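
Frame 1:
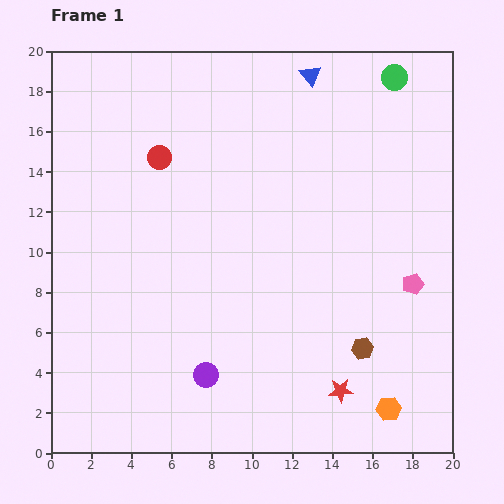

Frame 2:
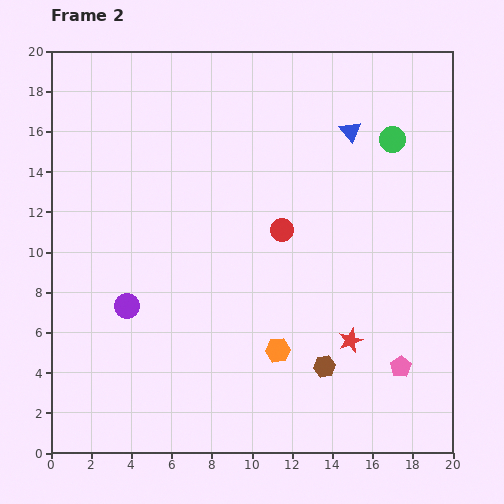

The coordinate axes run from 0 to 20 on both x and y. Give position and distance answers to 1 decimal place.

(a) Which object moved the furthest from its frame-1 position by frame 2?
the red circle

(moved 7.1; next 6.2)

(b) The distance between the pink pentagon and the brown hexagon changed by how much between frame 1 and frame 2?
-0.3

Distance in frame 1: 4.1. Distance in frame 2: 3.8.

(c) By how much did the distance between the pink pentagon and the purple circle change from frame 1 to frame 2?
+2.7

Distance in frame 1: 11.2. Distance in frame 2: 13.9.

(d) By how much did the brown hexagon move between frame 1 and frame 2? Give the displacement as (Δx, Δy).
(-1.9, -0.9)

The brown hexagon was at (15.5, 5.2) in frame 1 and (13.6, 4.3) in frame 2.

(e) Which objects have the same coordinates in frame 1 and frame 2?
none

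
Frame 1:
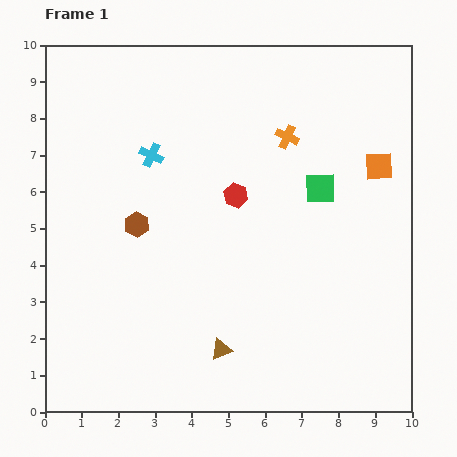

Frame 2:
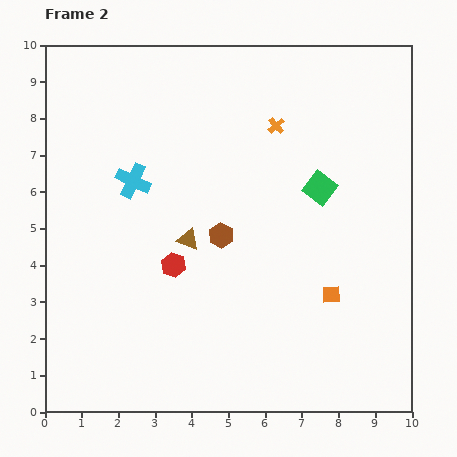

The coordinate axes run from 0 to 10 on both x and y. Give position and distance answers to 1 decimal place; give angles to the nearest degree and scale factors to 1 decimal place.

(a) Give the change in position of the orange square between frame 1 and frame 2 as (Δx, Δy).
(-1.3, -3.5)

The orange square was at (9.1, 6.7) in frame 1 and (7.8, 3.2) in frame 2.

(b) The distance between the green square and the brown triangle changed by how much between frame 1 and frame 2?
-1.3

Distance in frame 1: 5.2. Distance in frame 2: 3.9.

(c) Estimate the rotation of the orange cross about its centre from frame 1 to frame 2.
24° clockwise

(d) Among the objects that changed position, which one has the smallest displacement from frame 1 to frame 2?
the orange cross

(moved 0.4)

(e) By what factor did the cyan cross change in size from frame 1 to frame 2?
1.5×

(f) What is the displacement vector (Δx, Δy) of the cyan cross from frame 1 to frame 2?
(-0.5, -0.7)

The cyan cross was at (2.9, 7.0) in frame 1 and (2.4, 6.3) in frame 2.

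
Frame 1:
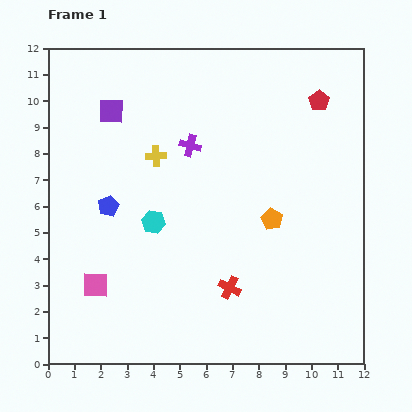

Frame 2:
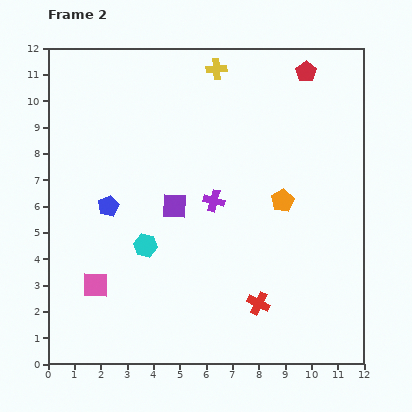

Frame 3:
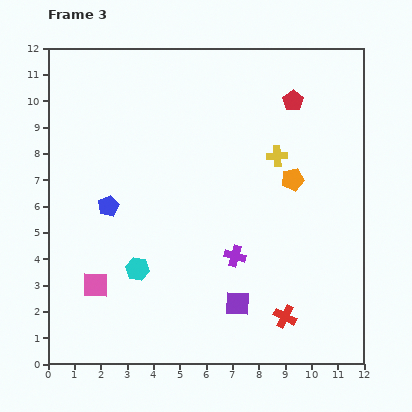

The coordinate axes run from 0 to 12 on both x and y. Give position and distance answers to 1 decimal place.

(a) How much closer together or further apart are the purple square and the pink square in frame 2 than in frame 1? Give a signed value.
-2.4

Distance in frame 1: 6.6. Distance in frame 2: 4.2.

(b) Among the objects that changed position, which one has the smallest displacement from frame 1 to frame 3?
the red pentagon

(moved 1.0)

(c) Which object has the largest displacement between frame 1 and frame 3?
the purple square

(moved 8.7; next 4.6)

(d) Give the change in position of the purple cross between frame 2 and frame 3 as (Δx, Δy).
(0.8, -2.1)

The purple cross was at (6.3, 6.2) in frame 2 and (7.1, 4.1) in frame 3.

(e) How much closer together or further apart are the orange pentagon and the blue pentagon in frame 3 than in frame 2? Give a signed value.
+0.5

Distance in frame 2: 6.6. Distance in frame 3: 7.1.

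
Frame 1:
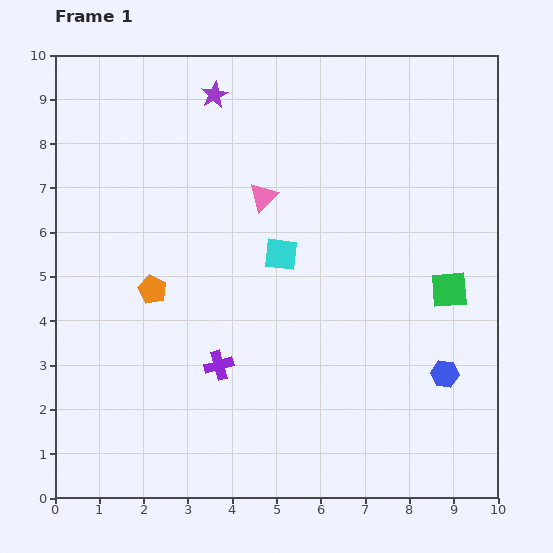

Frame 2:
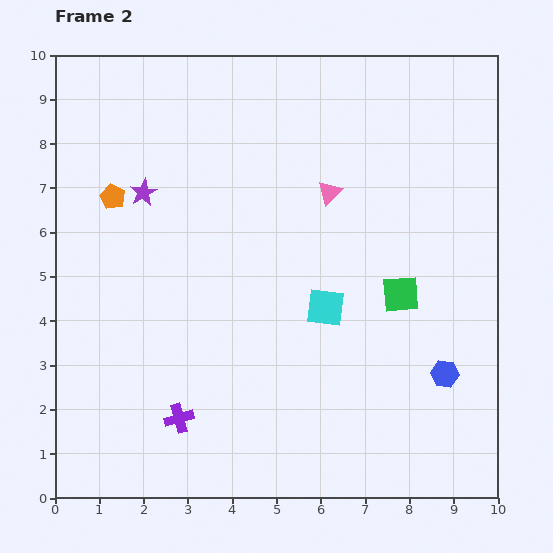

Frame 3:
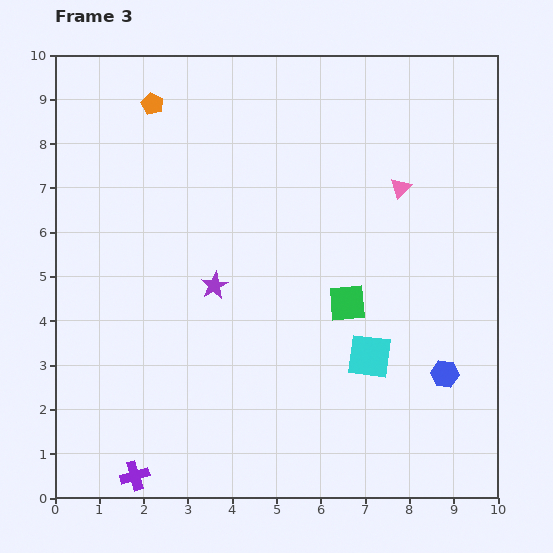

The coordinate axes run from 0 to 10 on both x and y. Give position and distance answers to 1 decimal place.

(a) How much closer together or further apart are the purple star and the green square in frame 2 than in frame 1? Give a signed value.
-0.7

Distance in frame 1: 6.9. Distance in frame 2: 6.2.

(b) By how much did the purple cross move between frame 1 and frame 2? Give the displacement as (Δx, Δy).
(-0.9, -1.2)

The purple cross was at (3.7, 3.0) in frame 1 and (2.8, 1.8) in frame 2.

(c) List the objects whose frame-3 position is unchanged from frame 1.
the blue hexagon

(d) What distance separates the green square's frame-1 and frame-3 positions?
2.3

The green square moved from (8.9, 4.7) to (6.6, 4.4), a distance of √(2.3² + 0.3²) ≈ 2.3.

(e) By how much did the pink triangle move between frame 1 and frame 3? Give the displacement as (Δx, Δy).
(3.1, 0.2)

The pink triangle was at (4.7, 6.8) in frame 1 and (7.8, 7.0) in frame 3.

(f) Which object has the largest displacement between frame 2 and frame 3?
the purple star

(moved 2.6; next 2.3)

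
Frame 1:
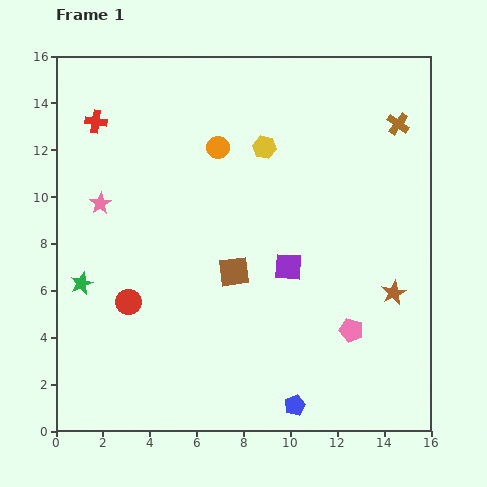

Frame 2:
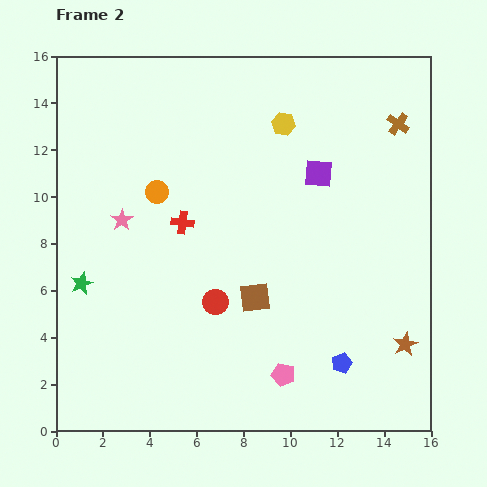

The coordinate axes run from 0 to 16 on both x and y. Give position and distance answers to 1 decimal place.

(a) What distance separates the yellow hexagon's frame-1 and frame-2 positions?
1.3

The yellow hexagon moved from (8.9, 12.1) to (9.7, 13.1), a distance of √(0.8² + 1.0²) ≈ 1.3.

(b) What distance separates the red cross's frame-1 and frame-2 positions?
5.7

The red cross moved from (1.7, 13.2) to (5.4, 8.9), a distance of √(3.7² + 4.3²) ≈ 5.7.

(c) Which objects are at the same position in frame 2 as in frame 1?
the green star, the brown cross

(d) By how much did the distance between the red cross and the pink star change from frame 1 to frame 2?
-0.9

Distance in frame 1: 3.5. Distance in frame 2: 2.6.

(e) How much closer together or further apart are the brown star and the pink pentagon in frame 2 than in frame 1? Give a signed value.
+3.0

Distance in frame 1: 2.4. Distance in frame 2: 5.4.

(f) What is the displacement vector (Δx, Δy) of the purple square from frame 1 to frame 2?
(1.3, 4.0)

The purple square was at (9.9, 7.0) in frame 1 and (11.2, 11.0) in frame 2.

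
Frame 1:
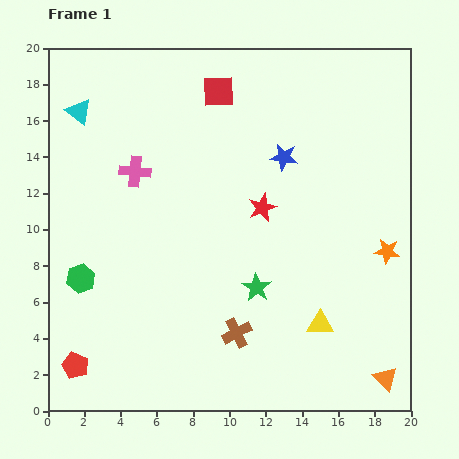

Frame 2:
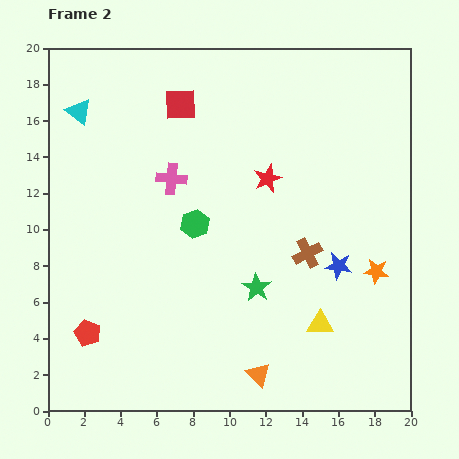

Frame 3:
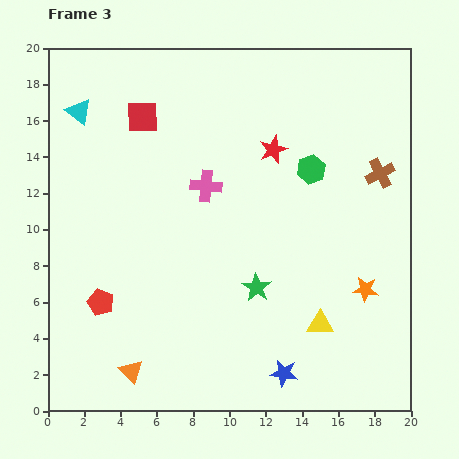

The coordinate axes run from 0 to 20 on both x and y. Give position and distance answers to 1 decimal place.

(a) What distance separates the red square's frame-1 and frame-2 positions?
2.2

The red square moved from (9.4, 17.6) to (7.3, 16.9), a distance of √(2.1² + 0.7²) ≈ 2.2.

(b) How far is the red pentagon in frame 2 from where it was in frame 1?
1.9

The red pentagon moved from (1.5, 2.5) to (2.2, 4.3), a distance of √(0.7² + 1.8²) ≈ 1.9.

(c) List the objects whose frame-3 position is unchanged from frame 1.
the green star, the cyan triangle, the yellow triangle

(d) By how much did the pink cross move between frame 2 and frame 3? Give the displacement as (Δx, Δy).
(1.9, -0.4)

The pink cross was at (6.8, 12.8) in frame 2 and (8.7, 12.4) in frame 3.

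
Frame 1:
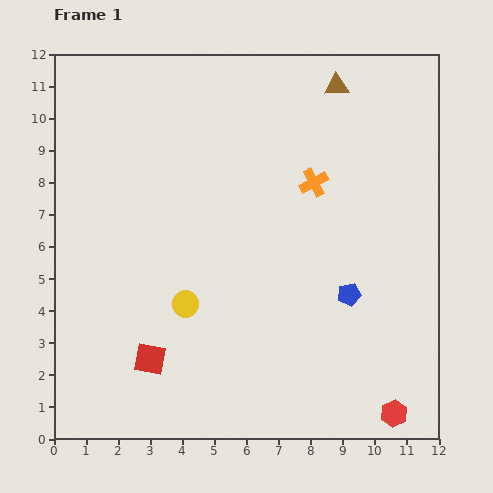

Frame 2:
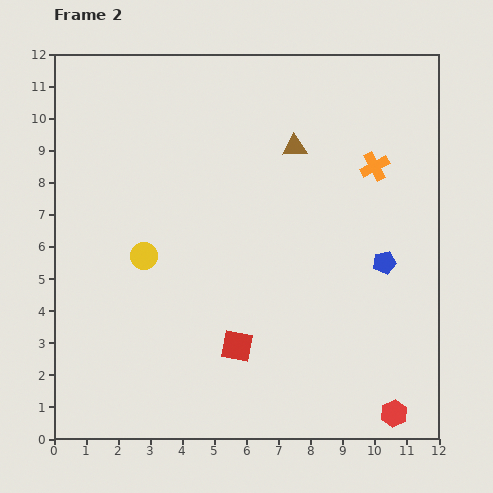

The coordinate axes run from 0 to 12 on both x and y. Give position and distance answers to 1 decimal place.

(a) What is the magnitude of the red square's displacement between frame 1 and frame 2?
2.7

The red square moved from (3.0, 2.5) to (5.7, 2.9), a distance of √(2.7² + 0.4²) ≈ 2.7.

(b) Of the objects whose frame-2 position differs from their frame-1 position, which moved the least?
the blue pentagon

(moved 1.5)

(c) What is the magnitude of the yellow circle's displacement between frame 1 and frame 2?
2.0

The yellow circle moved from (4.1, 4.2) to (2.8, 5.7), a distance of √(1.3² + 1.5²) ≈ 2.0.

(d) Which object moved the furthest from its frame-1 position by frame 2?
the red square

(moved 2.7; next 2.3)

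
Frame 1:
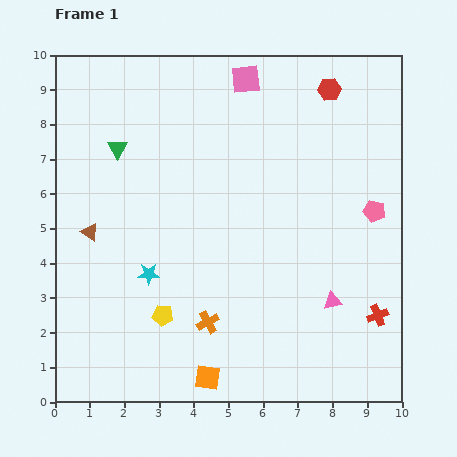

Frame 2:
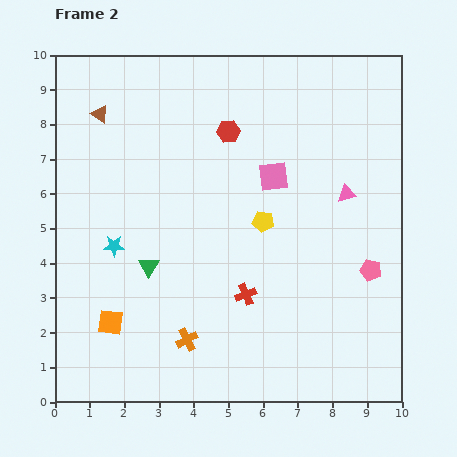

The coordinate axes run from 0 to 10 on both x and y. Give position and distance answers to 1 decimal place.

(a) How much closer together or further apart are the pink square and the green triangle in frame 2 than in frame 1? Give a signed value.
+0.2

Distance in frame 1: 4.2. Distance in frame 2: 4.4.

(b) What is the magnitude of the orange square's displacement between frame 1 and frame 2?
3.2

The orange square moved from (4.4, 0.7) to (1.6, 2.3), a distance of √(2.8² + 1.6²) ≈ 3.2.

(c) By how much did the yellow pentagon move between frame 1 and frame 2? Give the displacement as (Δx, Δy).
(2.9, 2.7)

The yellow pentagon was at (3.1, 2.5) in frame 1 and (6.0, 5.2) in frame 2.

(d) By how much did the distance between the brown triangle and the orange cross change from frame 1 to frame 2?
+2.7

Distance in frame 1: 4.3. Distance in frame 2: 7.0.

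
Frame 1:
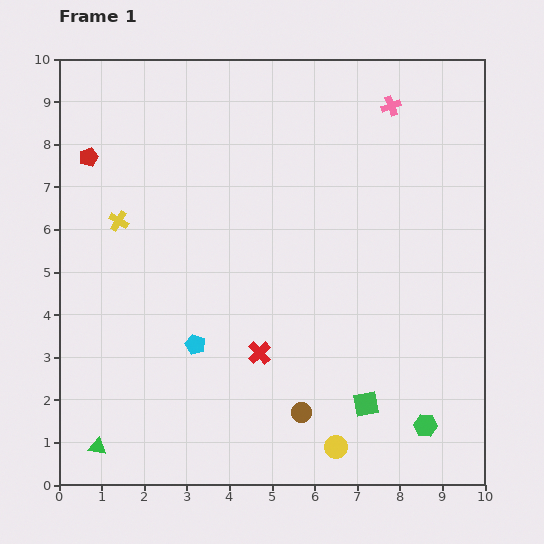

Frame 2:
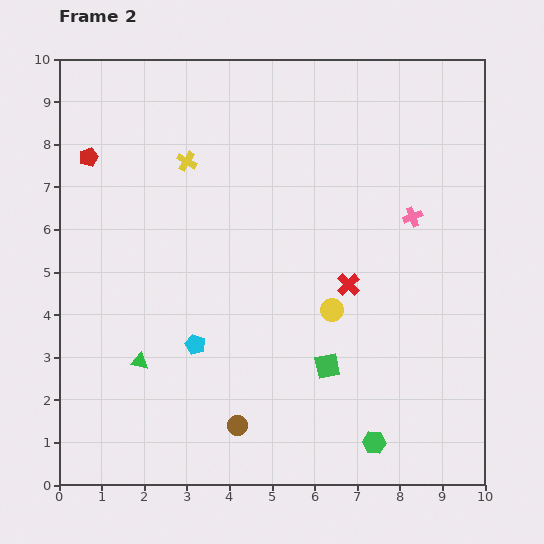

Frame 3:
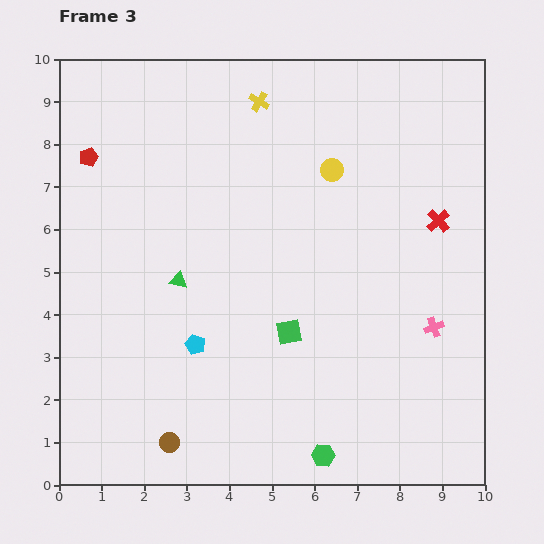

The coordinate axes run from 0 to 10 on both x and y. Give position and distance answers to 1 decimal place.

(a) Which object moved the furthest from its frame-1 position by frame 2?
the yellow circle

(moved 3.2; next 2.6)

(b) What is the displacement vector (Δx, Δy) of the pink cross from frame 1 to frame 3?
(1.0, -5.2)

The pink cross was at (7.8, 8.9) in frame 1 and (8.8, 3.7) in frame 3.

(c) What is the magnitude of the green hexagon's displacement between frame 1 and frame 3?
2.5

The green hexagon moved from (8.6, 1.4) to (6.2, 0.7), a distance of √(2.4² + 0.7²) ≈ 2.5.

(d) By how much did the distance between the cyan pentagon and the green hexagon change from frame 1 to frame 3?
-1.7

Distance in frame 1: 5.7. Distance in frame 3: 4.0.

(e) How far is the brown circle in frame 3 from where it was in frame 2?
1.6

The brown circle moved from (4.2, 1.4) to (2.6, 1.0), a distance of √(1.6² + 0.4²) ≈ 1.6.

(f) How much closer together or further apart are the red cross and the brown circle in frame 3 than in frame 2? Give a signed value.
+4.0

Distance in frame 2: 4.2. Distance in frame 3: 8.2.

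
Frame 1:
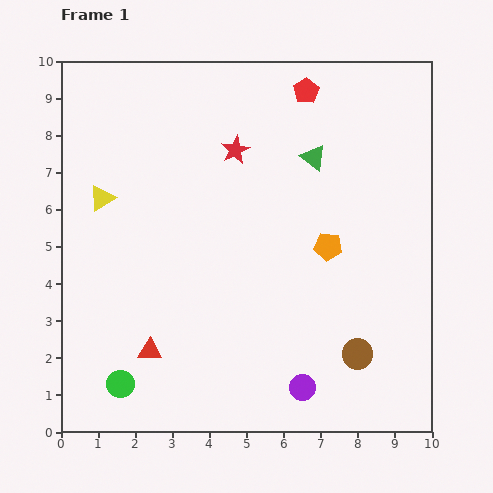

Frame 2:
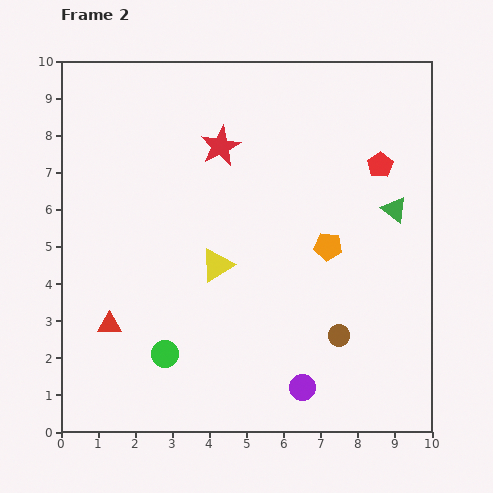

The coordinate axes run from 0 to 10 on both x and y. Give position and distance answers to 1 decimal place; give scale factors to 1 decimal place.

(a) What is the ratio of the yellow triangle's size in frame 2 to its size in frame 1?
1.3×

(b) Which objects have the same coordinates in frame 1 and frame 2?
the orange pentagon, the purple circle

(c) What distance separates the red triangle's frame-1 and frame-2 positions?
1.3

The red triangle moved from (2.4, 2.2) to (1.3, 2.9), a distance of √(1.1² + 0.7²) ≈ 1.3.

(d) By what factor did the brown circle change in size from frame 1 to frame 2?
0.7×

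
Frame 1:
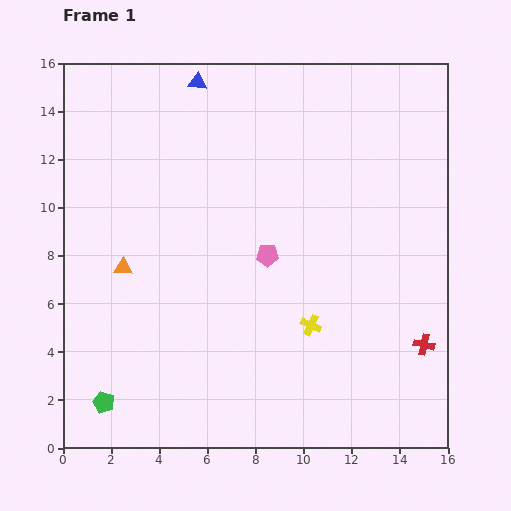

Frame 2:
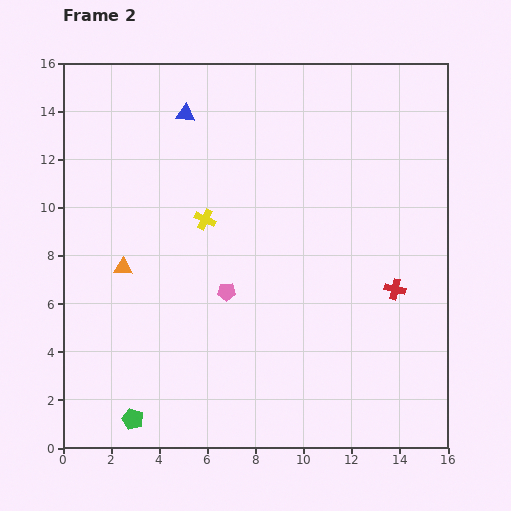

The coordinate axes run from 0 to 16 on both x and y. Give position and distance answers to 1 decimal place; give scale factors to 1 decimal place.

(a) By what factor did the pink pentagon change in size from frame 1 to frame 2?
0.8×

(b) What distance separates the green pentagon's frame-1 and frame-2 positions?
1.4

The green pentagon moved from (1.7, 1.9) to (2.9, 1.2), a distance of √(1.2² + 0.7²) ≈ 1.4.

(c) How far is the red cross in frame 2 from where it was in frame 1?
2.6

The red cross moved from (15.0, 4.3) to (13.8, 6.6), a distance of √(1.2² + 2.3²) ≈ 2.6.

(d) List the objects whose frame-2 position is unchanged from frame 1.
the orange triangle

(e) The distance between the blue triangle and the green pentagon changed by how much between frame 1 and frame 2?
-1.0

Distance in frame 1: 13.9. Distance in frame 2: 12.9.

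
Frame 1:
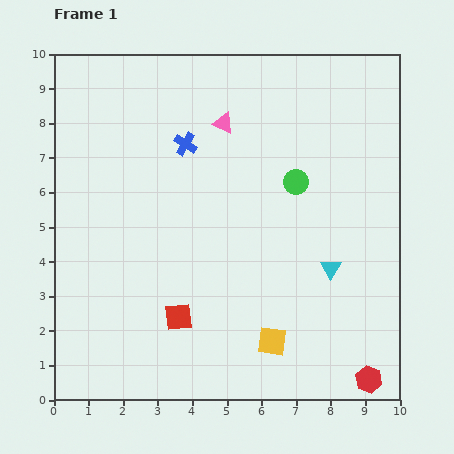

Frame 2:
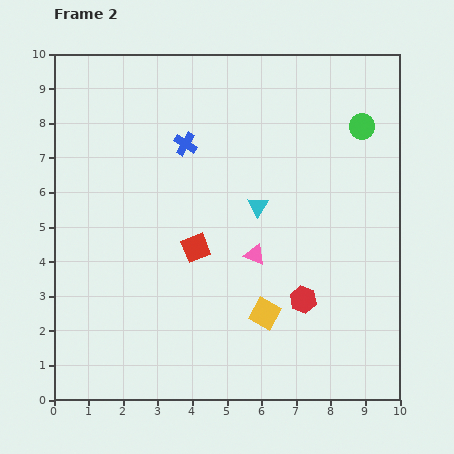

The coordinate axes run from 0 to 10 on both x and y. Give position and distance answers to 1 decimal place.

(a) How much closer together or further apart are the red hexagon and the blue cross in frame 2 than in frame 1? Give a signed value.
-3.0

Distance in frame 1: 8.6. Distance in frame 2: 5.6.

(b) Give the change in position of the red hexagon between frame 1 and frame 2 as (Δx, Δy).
(-1.9, 2.3)

The red hexagon was at (9.1, 0.6) in frame 1 and (7.2, 2.9) in frame 2.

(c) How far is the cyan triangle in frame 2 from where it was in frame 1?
2.8

The cyan triangle moved from (8.0, 3.8) to (5.9, 5.6), a distance of √(2.1² + 1.8²) ≈ 2.8.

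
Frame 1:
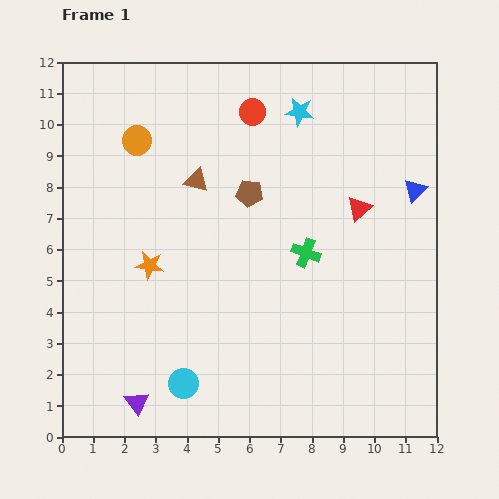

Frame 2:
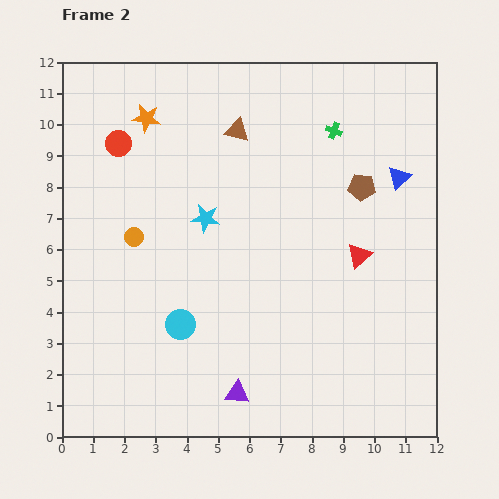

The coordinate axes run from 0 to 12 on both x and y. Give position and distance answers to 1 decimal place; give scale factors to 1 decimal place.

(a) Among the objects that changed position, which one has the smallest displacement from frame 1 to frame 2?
the blue triangle

(moved 0.6)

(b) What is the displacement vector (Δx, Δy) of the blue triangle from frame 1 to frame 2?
(-0.5, 0.4)

The blue triangle was at (11.3, 7.9) in frame 1 and (10.8, 8.3) in frame 2.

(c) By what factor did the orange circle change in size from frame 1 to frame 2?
0.6×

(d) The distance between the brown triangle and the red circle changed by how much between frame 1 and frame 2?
+1.0

Distance in frame 1: 2.8. Distance in frame 2: 3.8.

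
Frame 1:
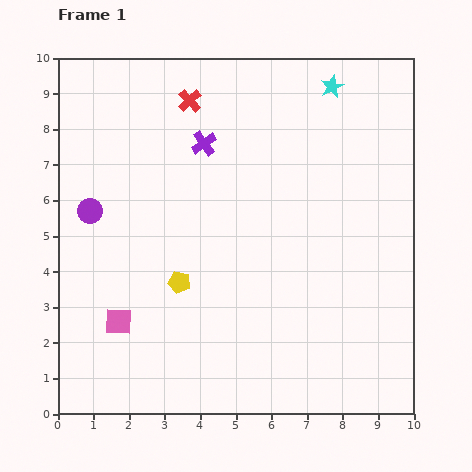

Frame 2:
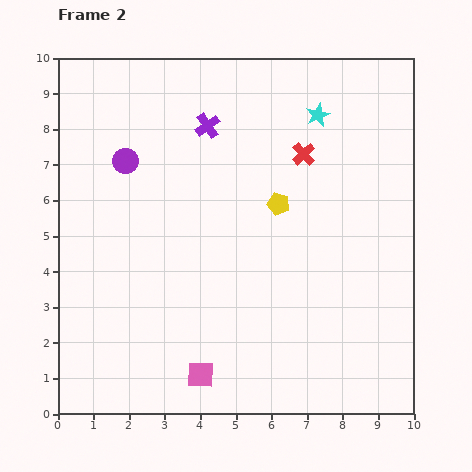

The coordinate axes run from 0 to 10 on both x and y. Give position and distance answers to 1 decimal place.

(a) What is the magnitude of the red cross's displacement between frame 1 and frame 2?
3.5

The red cross moved from (3.7, 8.8) to (6.9, 7.3), a distance of √(3.2² + 1.5²) ≈ 3.5.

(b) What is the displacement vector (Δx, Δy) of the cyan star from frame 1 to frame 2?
(-0.4, -0.8)

The cyan star was at (7.7, 9.2) in frame 1 and (7.3, 8.4) in frame 2.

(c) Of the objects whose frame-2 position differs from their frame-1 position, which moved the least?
the purple cross

(moved 0.5)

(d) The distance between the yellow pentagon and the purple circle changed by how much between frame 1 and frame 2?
+1.3

Distance in frame 1: 3.2. Distance in frame 2: 4.5.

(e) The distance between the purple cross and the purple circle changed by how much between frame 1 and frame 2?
-1.2

Distance in frame 1: 3.7. Distance in frame 2: 2.5.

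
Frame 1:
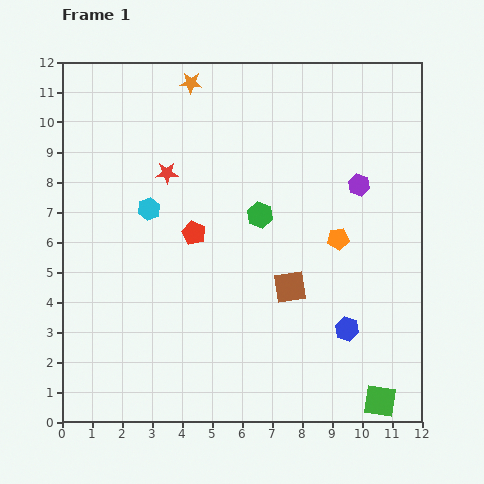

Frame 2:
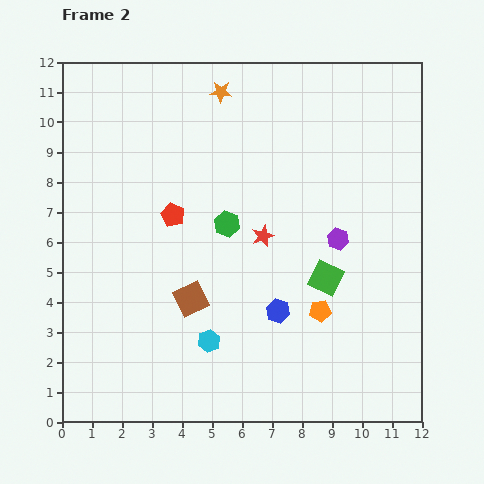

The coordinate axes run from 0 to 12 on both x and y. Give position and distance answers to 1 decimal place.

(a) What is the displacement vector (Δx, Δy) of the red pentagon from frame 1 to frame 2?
(-0.7, 0.6)

The red pentagon was at (4.4, 6.3) in frame 1 and (3.7, 6.9) in frame 2.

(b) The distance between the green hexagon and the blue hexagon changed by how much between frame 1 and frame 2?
-1.4

Distance in frame 1: 4.8. Distance in frame 2: 3.4.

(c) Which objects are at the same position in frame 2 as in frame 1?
none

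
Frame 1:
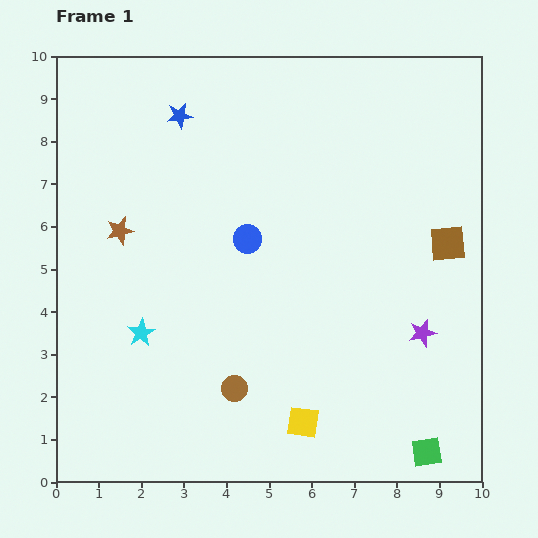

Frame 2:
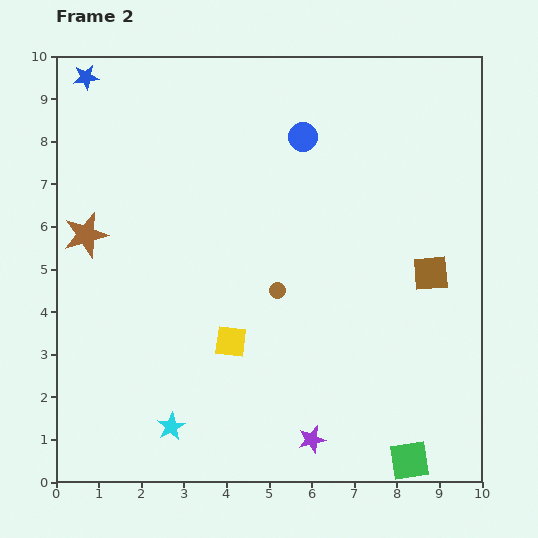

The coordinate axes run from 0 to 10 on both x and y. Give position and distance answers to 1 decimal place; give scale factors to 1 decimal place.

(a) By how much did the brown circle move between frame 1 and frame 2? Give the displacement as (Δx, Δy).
(1.0, 2.3)

The brown circle was at (4.2, 2.2) in frame 1 and (5.2, 4.5) in frame 2.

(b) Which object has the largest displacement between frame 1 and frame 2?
the purple star

(moved 3.6; next 2.7)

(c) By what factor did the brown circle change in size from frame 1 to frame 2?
0.6×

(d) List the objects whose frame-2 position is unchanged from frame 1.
none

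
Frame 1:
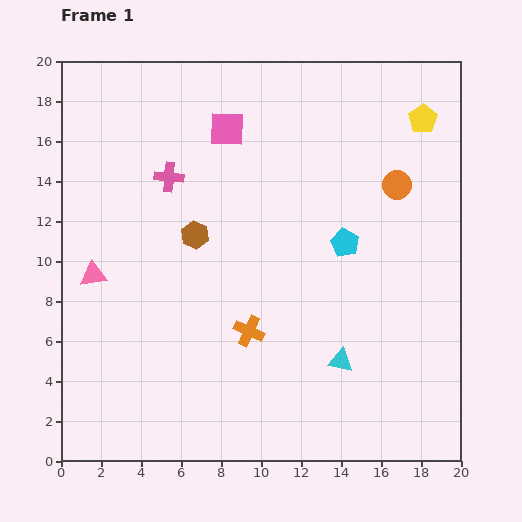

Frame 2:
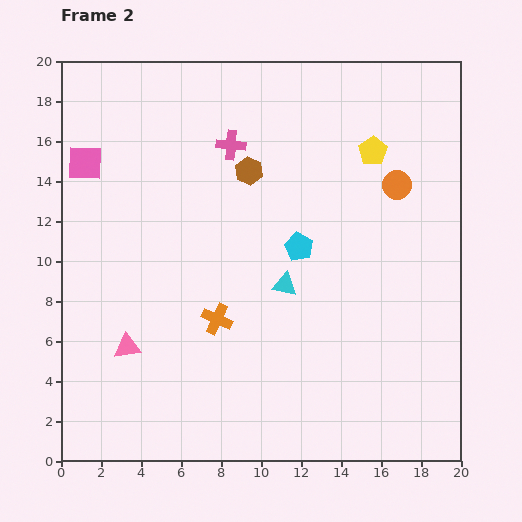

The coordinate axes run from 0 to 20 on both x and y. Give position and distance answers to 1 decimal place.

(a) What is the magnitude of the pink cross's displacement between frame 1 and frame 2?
3.5

The pink cross moved from (5.4, 14.2) to (8.5, 15.8), a distance of √(3.1² + 1.6²) ≈ 3.5.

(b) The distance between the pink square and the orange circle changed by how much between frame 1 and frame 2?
+6.7

Distance in frame 1: 8.9. Distance in frame 2: 15.6.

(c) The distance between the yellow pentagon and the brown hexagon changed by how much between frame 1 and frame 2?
-6.5

Distance in frame 1: 12.8. Distance in frame 2: 6.3.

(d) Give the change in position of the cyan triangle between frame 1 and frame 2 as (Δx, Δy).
(-2.8, 3.8)

The cyan triangle was at (14.0, 5.0) in frame 1 and (11.2, 8.8) in frame 2.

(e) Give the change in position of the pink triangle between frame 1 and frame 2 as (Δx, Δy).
(1.7, -3.6)

The pink triangle was at (1.6, 9.3) in frame 1 and (3.3, 5.7) in frame 2.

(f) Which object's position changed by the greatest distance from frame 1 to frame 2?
the pink square

(moved 7.3; next 4.7)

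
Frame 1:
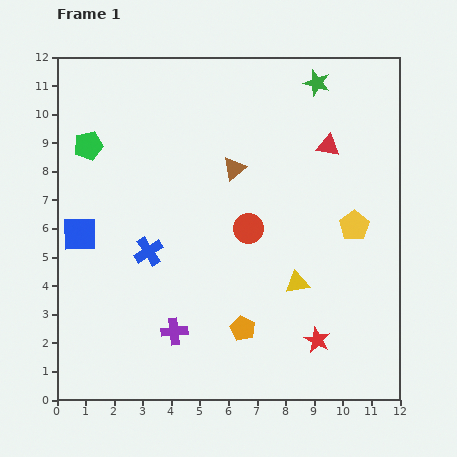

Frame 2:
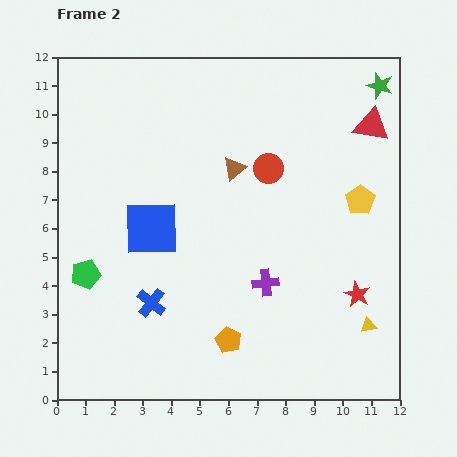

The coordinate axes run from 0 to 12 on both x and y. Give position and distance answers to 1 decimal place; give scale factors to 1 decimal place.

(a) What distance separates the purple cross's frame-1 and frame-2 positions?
3.6

The purple cross moved from (4.1, 2.4) to (7.3, 4.1), a distance of √(3.2² + 1.7²) ≈ 3.6.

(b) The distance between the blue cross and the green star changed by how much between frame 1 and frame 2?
+2.7

Distance in frame 1: 8.3. Distance in frame 2: 11.0.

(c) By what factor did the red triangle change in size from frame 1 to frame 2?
1.5×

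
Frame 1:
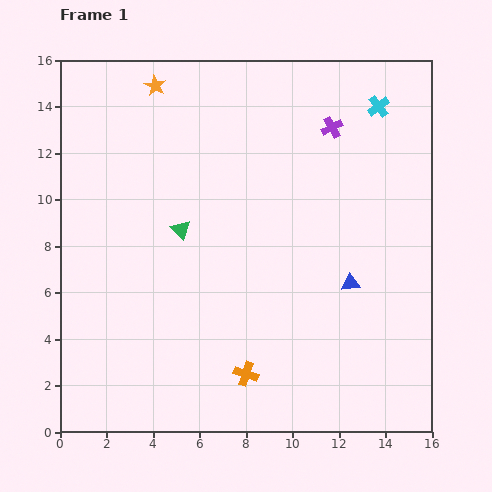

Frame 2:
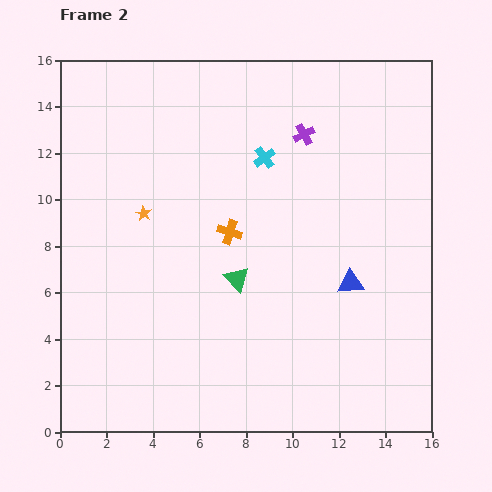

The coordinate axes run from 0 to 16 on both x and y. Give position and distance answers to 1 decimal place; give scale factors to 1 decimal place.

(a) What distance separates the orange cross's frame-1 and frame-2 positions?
6.1

The orange cross moved from (8.0, 2.5) to (7.3, 8.6), a distance of √(0.7² + 6.1²) ≈ 6.1.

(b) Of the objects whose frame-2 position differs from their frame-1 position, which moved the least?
the purple cross

(moved 1.2)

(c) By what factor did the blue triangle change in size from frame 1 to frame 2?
1.4×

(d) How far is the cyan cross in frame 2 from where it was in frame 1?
5.4

The cyan cross moved from (13.7, 14.0) to (8.8, 11.8), a distance of √(4.9² + 2.2²) ≈ 5.4.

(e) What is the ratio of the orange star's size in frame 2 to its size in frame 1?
0.7×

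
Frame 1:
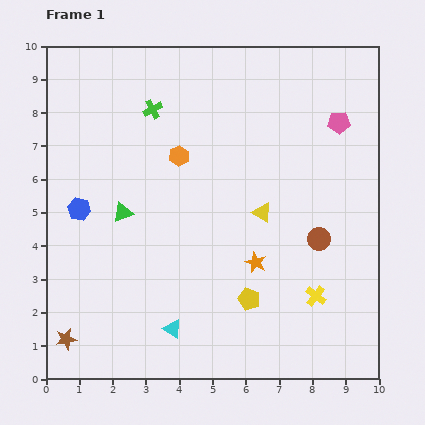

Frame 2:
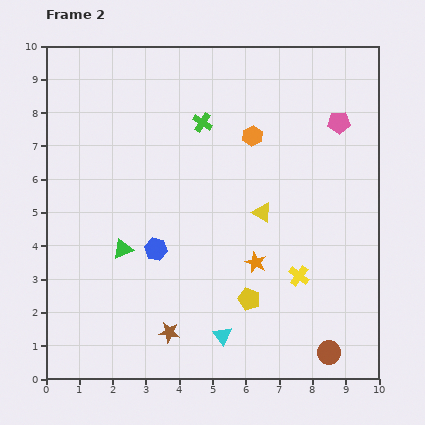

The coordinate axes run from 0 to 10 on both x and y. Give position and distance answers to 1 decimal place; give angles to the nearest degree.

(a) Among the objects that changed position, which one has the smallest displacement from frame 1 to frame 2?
the yellow cross

(moved 0.8)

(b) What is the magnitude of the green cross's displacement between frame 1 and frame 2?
1.6

The green cross moved from (3.2, 8.1) to (4.7, 7.7), a distance of √(1.5² + 0.4²) ≈ 1.6.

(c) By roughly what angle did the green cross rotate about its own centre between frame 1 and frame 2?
29° counter-clockwise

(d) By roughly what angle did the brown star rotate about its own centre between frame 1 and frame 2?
20° clockwise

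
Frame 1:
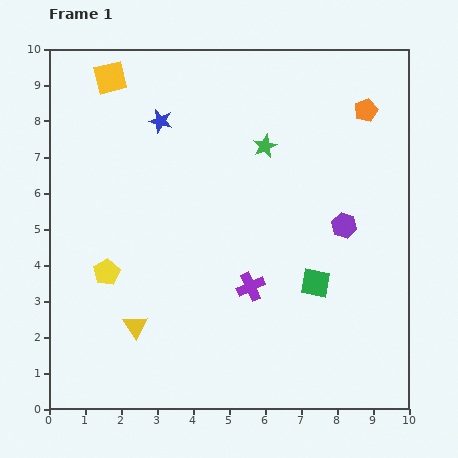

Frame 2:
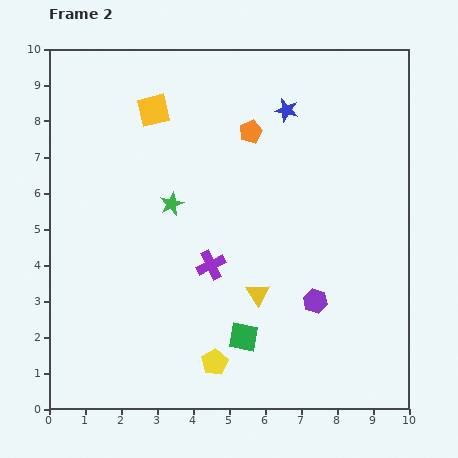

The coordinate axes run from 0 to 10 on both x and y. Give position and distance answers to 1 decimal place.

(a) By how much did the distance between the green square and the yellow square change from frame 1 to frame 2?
-1.3

Distance in frame 1: 8.1. Distance in frame 2: 6.8.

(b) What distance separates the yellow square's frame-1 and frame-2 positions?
1.5

The yellow square moved from (1.7, 9.2) to (2.9, 8.3), a distance of √(1.2² + 0.9²) ≈ 1.5.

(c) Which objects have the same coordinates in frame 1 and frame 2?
none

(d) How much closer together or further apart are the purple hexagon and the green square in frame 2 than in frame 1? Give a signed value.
+0.4

Distance in frame 1: 1.8. Distance in frame 2: 2.2.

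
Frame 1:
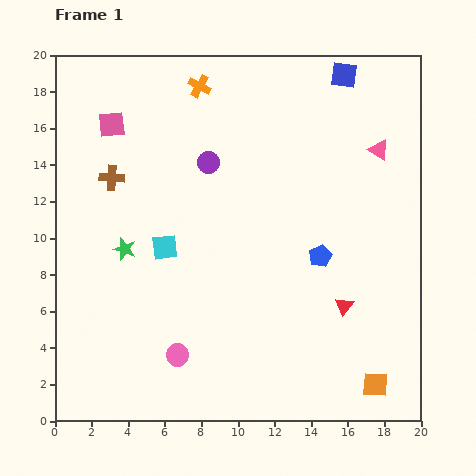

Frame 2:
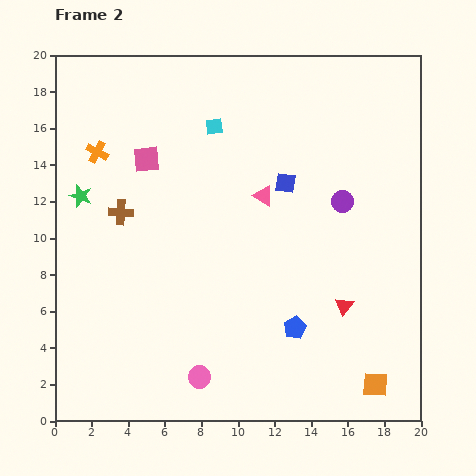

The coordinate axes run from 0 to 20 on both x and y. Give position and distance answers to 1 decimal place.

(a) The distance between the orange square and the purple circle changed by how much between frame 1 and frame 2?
-4.9

Distance in frame 1: 15.1. Distance in frame 2: 10.2.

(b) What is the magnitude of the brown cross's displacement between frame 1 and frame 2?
2.0

The brown cross moved from (3.1, 13.3) to (3.6, 11.4), a distance of √(0.5² + 1.9²) ≈ 2.0.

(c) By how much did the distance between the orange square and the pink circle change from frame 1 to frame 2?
-1.3

Distance in frame 1: 10.9. Distance in frame 2: 9.6.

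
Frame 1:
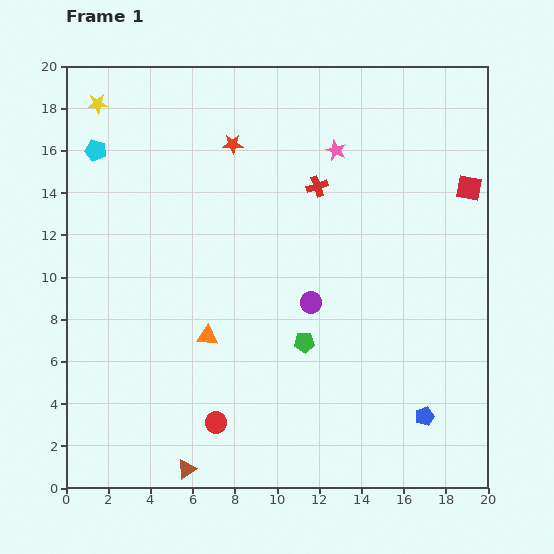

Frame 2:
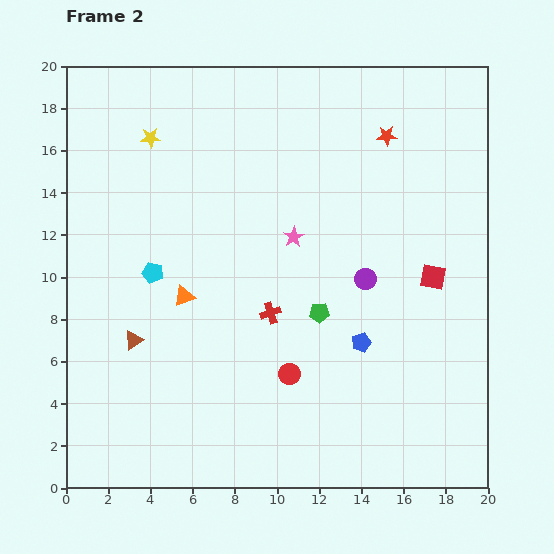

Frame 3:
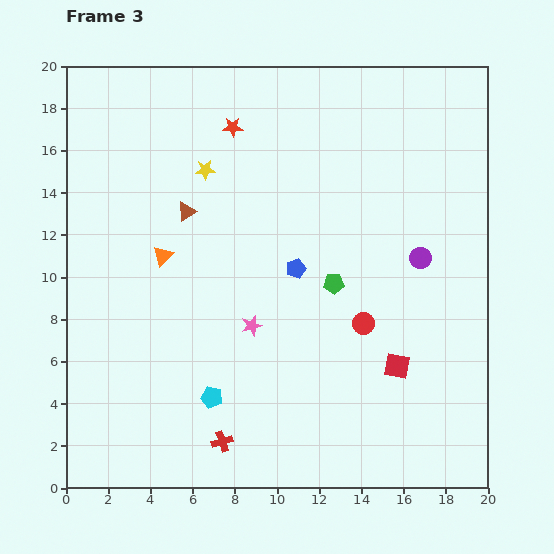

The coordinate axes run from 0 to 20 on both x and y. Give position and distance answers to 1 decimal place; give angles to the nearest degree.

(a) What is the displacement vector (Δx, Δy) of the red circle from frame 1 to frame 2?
(3.5, 2.3)

The red circle was at (7.1, 3.1) in frame 1 and (10.6, 5.4) in frame 2.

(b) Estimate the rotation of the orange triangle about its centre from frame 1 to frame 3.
51° counter-clockwise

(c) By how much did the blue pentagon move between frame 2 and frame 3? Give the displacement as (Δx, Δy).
(-3.1, 3.5)

The blue pentagon was at (14.0, 6.9) in frame 2 and (10.9, 10.4) in frame 3.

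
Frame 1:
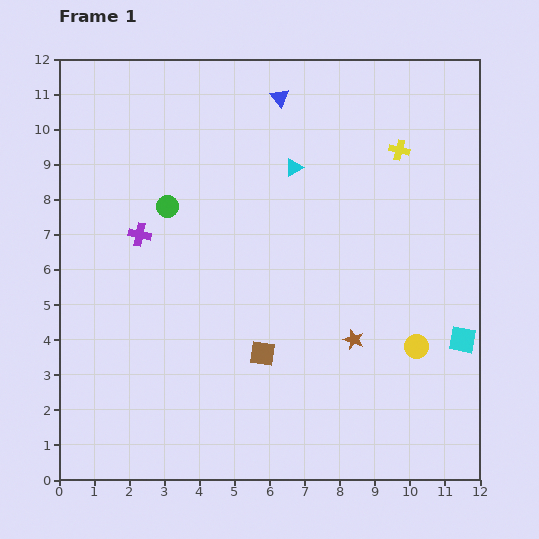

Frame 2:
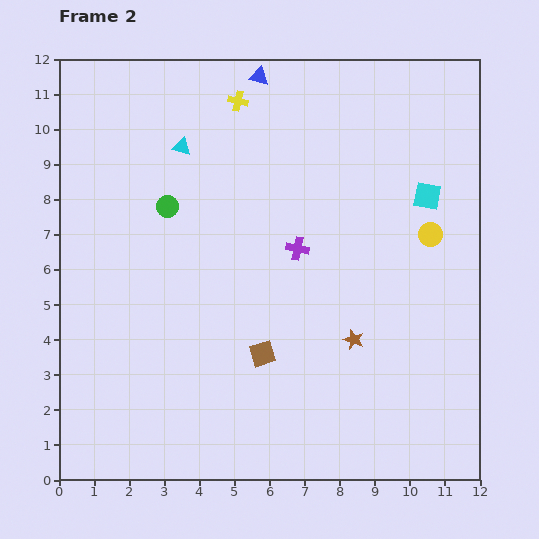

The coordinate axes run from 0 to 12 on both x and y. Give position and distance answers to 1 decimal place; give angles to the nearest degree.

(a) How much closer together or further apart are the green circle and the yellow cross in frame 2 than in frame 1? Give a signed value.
-3.2

Distance in frame 1: 6.8. Distance in frame 2: 3.6.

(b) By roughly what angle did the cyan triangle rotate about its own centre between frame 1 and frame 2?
45° clockwise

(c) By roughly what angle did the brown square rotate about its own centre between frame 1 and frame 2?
26° counter-clockwise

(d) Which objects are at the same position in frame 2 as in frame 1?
the brown star, the brown square, the green circle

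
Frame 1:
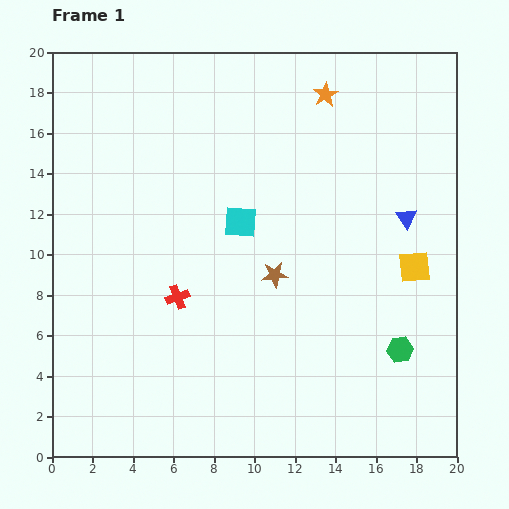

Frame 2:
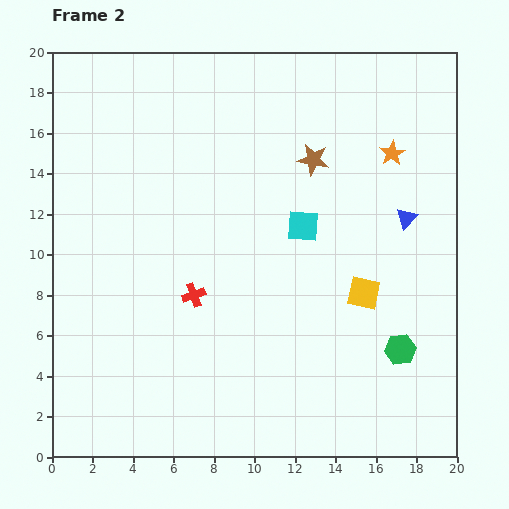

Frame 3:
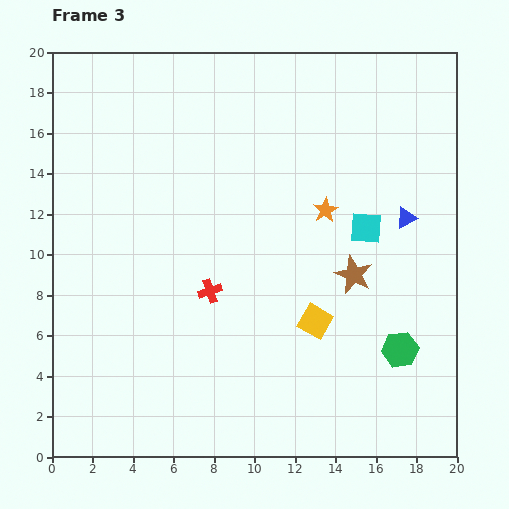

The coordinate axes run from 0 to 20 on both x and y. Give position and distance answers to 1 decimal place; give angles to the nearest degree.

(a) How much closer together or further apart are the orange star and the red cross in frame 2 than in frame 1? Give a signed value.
-0.4

Distance in frame 1: 12.4. Distance in frame 2: 12.0.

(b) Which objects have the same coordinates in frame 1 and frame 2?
the green hexagon, the blue triangle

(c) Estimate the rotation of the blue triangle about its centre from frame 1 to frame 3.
39° clockwise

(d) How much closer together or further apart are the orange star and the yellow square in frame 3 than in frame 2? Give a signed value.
-1.5

Distance in frame 2: 7.0. Distance in frame 3: 5.5.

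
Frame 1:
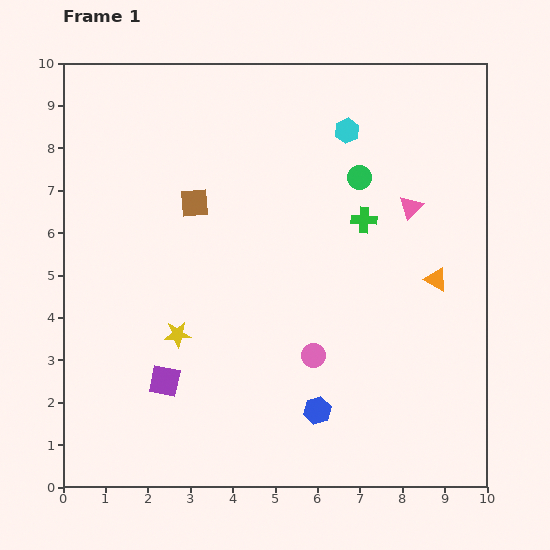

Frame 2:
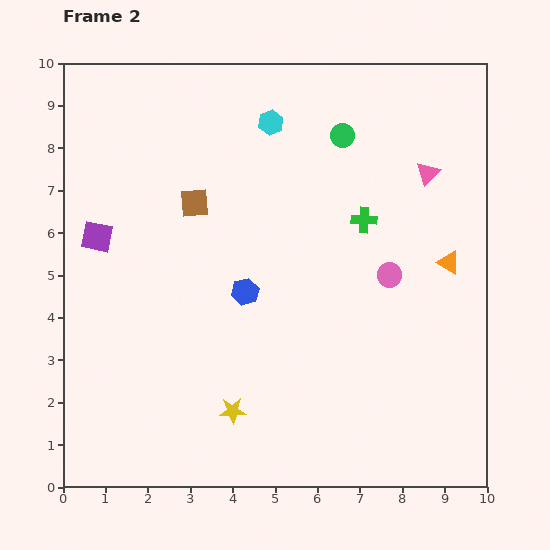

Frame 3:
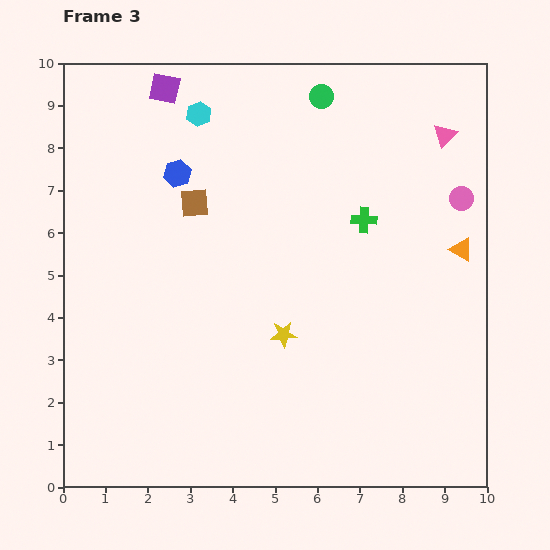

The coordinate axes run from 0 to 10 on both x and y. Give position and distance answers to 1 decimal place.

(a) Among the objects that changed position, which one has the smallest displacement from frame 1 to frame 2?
the orange triangle

(moved 0.5)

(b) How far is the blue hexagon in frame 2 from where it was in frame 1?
3.3

The blue hexagon moved from (6.0, 1.8) to (4.3, 4.6), a distance of √(1.7² + 2.8²) ≈ 3.3.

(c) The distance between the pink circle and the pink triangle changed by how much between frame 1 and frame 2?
-1.6

Distance in frame 1: 4.2. Distance in frame 2: 2.6.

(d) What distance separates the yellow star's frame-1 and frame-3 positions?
2.5

The yellow star moved from (2.7, 3.6) to (5.2, 3.6), a distance of √(2.5² + 0.0²) ≈ 2.5.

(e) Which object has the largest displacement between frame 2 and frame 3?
the purple square

(moved 3.8; next 3.2)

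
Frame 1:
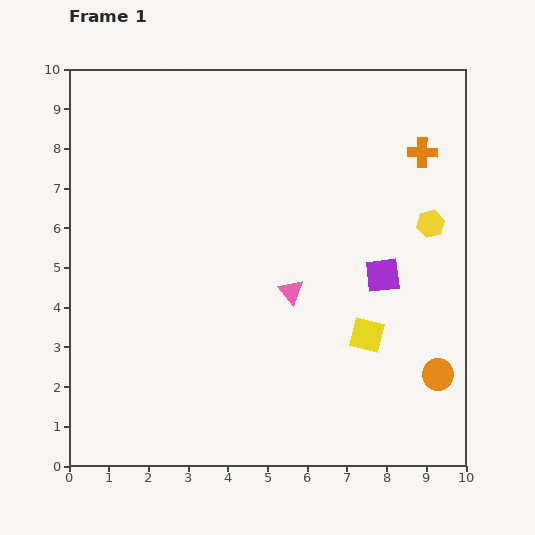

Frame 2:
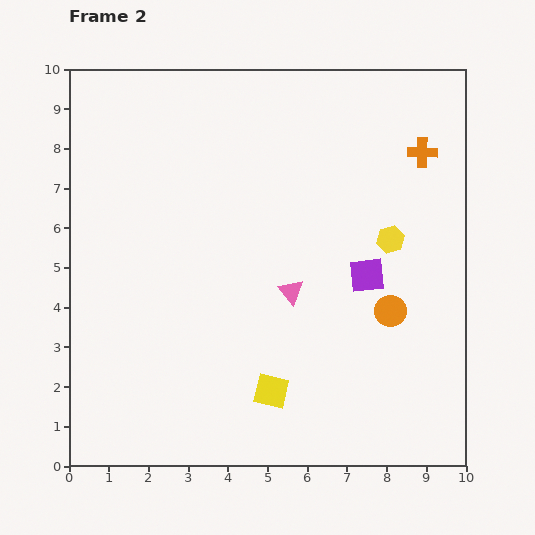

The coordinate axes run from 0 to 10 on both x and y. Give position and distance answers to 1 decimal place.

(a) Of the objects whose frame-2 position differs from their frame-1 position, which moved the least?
the purple square

(moved 0.4)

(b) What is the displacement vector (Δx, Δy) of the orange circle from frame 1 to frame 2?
(-1.2, 1.6)

The orange circle was at (9.3, 2.3) in frame 1 and (8.1, 3.9) in frame 2.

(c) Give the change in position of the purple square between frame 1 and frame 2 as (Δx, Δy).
(-0.4, 0.0)

The purple square was at (7.9, 4.8) in frame 1 and (7.5, 4.8) in frame 2.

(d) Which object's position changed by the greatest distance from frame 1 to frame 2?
the yellow square

(moved 2.8; next 2.0)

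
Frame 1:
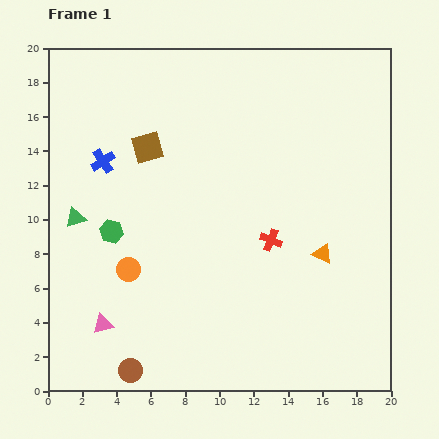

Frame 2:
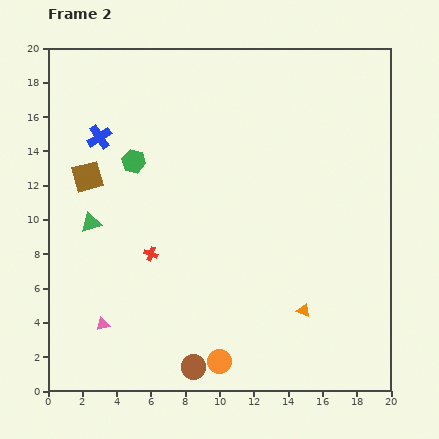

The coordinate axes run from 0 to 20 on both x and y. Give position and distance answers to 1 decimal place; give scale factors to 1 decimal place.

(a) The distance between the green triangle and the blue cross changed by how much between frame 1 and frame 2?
+1.3

Distance in frame 1: 3.7. Distance in frame 2: 5.0.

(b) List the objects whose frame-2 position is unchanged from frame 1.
the pink triangle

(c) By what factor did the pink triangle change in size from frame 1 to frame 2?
0.6×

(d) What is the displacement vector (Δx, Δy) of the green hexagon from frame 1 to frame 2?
(1.3, 4.1)

The green hexagon was at (3.7, 9.3) in frame 1 and (5.0, 13.4) in frame 2.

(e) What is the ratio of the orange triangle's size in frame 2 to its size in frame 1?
0.7×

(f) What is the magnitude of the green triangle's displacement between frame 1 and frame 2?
0.9

The green triangle moved from (1.6, 10.1) to (2.5, 9.8), a distance of √(0.9² + 0.3²) ≈ 0.9.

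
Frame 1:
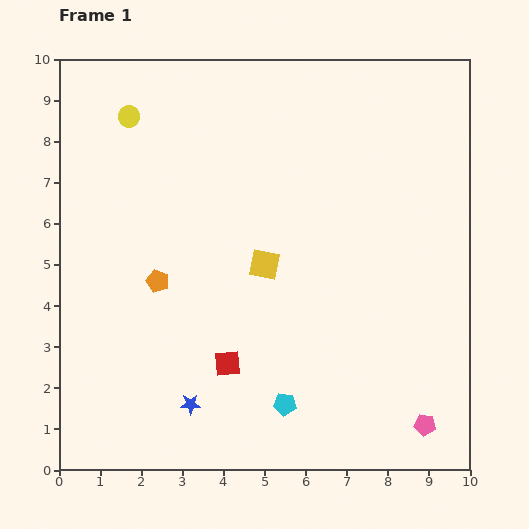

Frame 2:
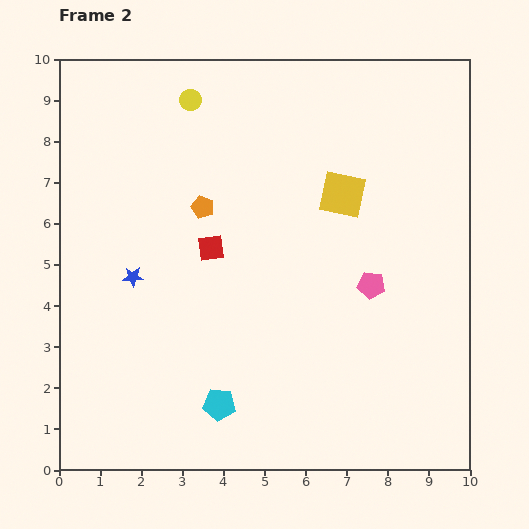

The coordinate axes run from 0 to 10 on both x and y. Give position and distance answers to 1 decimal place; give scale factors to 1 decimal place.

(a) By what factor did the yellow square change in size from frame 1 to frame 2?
1.5×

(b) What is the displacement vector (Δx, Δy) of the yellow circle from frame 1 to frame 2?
(1.5, 0.4)

The yellow circle was at (1.7, 8.6) in frame 1 and (3.2, 9.0) in frame 2.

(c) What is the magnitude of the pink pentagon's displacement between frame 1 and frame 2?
3.6

The pink pentagon moved from (8.9, 1.1) to (7.6, 4.5), a distance of √(1.3² + 3.4²) ≈ 3.6.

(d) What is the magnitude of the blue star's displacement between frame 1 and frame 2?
3.4

The blue star moved from (3.2, 1.6) to (1.8, 4.7), a distance of √(1.4² + 3.1²) ≈ 3.4.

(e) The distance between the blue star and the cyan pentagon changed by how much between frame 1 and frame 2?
+1.4

Distance in frame 1: 2.3. Distance in frame 2: 3.7.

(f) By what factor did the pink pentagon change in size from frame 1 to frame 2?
1.3×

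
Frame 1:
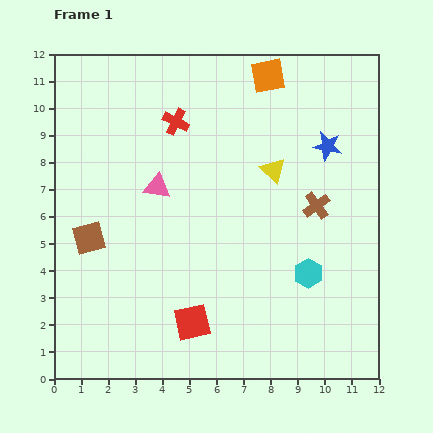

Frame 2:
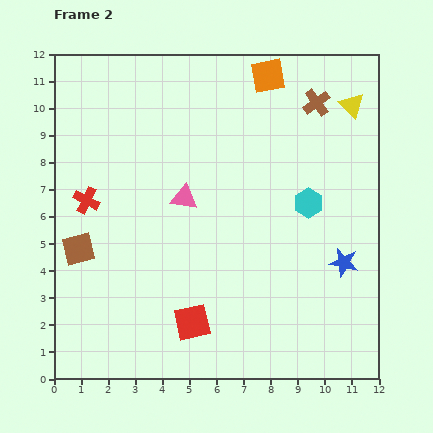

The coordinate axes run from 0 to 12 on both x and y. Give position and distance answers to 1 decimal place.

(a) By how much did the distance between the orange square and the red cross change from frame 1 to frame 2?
+4.3

Distance in frame 1: 3.8. Distance in frame 2: 8.1.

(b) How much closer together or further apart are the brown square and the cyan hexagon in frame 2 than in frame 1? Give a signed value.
+0.5

Distance in frame 1: 8.2. Distance in frame 2: 8.7.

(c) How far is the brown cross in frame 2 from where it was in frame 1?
3.8

The brown cross moved from (9.7, 6.4) to (9.7, 10.2), a distance of √(0.0² + 3.8²) ≈ 3.8.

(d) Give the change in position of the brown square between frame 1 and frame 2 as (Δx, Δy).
(-0.4, -0.4)

The brown square was at (1.3, 5.2) in frame 1 and (0.9, 4.8) in frame 2.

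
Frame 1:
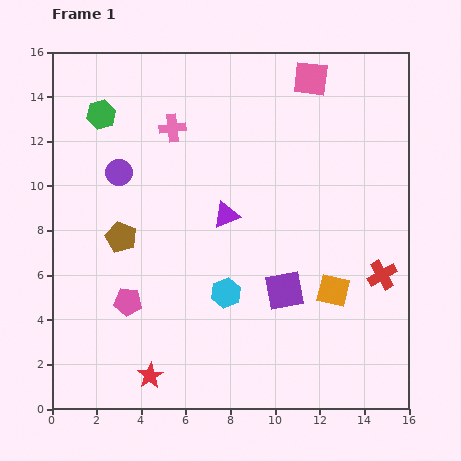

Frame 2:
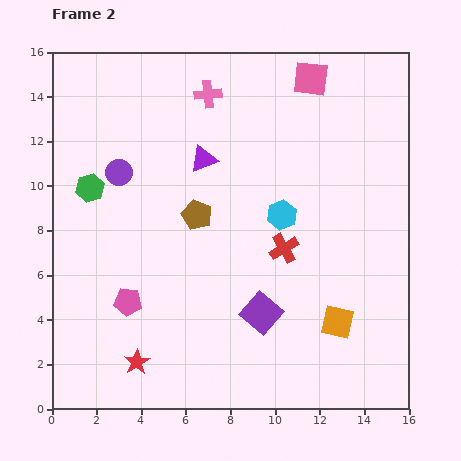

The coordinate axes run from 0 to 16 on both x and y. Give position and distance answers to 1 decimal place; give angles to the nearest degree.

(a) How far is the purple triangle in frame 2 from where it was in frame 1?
2.7

The purple triangle moved from (7.8, 8.7) to (6.8, 11.2), a distance of √(1.0² + 2.5²) ≈ 2.7.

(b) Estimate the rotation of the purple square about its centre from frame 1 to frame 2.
39° counter-clockwise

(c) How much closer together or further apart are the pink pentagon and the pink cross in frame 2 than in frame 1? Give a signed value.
+1.9

Distance in frame 1: 8.1. Distance in frame 2: 10.0.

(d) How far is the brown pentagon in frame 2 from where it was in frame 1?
3.5

The brown pentagon moved from (3.1, 7.7) to (6.5, 8.7), a distance of √(3.4² + 1.0²) ≈ 3.5.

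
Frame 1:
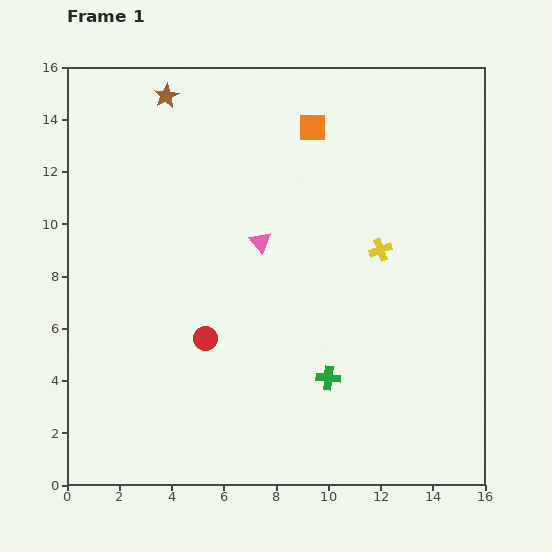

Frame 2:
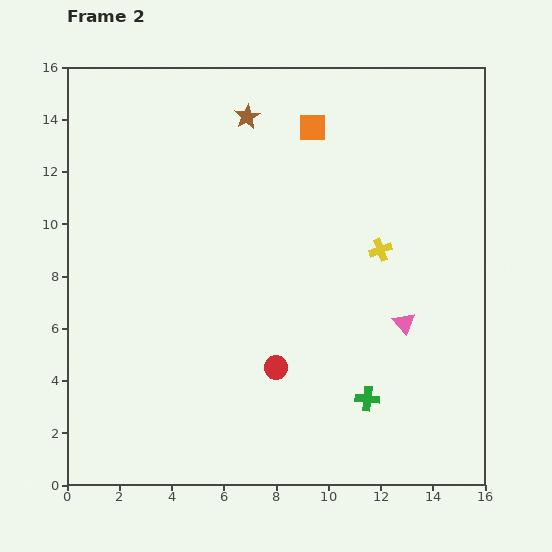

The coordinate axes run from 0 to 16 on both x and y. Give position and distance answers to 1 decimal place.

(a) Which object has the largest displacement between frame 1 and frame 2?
the pink triangle

(moved 6.3; next 3.2)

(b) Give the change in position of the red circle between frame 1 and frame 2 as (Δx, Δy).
(2.7, -1.1)

The red circle was at (5.3, 5.6) in frame 1 and (8.0, 4.5) in frame 2.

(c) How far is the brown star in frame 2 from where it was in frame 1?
3.2

The brown star moved from (3.8, 14.9) to (6.9, 14.1), a distance of √(3.1² + 0.8²) ≈ 3.2.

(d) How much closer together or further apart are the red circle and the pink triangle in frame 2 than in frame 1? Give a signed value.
+0.9

Distance in frame 1: 4.3. Distance in frame 2: 5.2.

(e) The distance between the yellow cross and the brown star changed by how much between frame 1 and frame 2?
-2.9

Distance in frame 1: 10.1. Distance in frame 2: 7.2.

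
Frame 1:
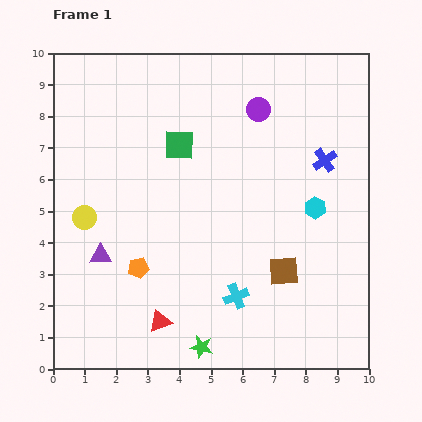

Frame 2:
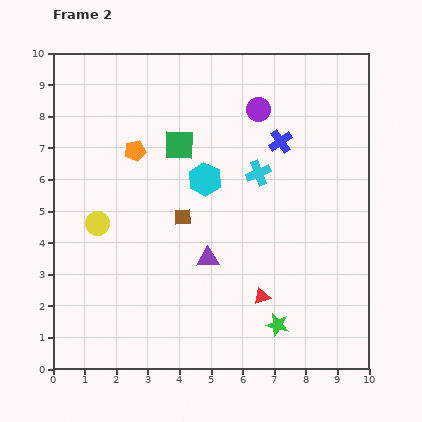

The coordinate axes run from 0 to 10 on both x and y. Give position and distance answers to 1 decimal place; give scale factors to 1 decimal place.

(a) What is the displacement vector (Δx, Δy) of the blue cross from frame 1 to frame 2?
(-1.4, 0.6)

The blue cross was at (8.6, 6.6) in frame 1 and (7.2, 7.2) in frame 2.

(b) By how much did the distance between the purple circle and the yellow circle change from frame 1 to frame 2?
-0.3

Distance in frame 1: 6.5. Distance in frame 2: 6.2.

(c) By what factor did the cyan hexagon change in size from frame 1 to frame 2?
1.5×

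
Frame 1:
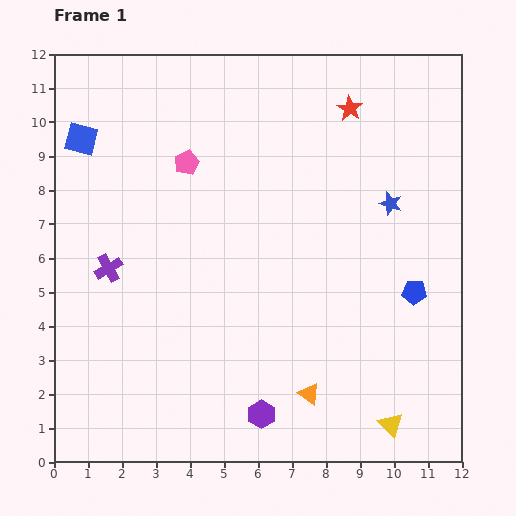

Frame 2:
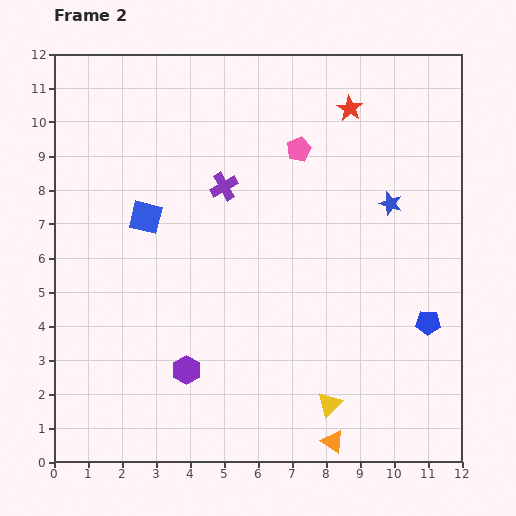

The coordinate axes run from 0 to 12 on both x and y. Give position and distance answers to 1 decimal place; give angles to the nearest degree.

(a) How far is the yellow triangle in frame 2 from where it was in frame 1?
1.9

The yellow triangle moved from (9.9, 1.1) to (8.1, 1.7), a distance of √(1.8² + 0.6²) ≈ 1.9.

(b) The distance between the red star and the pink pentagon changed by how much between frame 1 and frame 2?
-3.2

Distance in frame 1: 5.1. Distance in frame 2: 1.9.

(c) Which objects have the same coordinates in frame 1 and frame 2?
the red star, the blue star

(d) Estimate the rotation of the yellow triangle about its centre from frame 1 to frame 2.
30° clockwise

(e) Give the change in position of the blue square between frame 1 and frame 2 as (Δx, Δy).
(1.9, -2.3)

The blue square was at (0.8, 9.5) in frame 1 and (2.7, 7.2) in frame 2.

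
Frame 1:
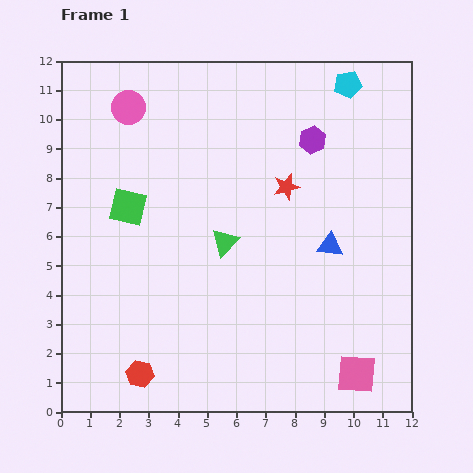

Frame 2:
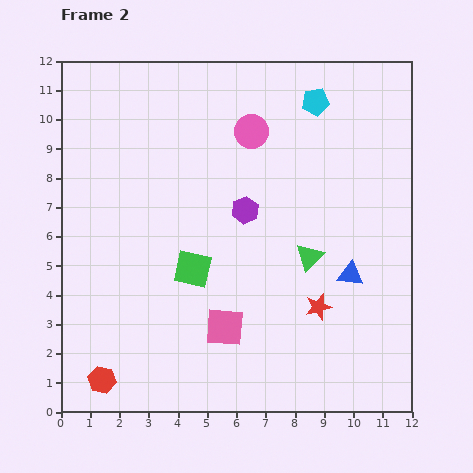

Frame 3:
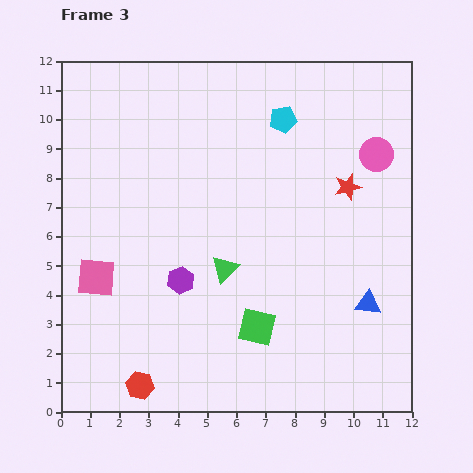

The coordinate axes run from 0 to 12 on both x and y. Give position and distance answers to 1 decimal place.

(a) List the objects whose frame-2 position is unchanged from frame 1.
none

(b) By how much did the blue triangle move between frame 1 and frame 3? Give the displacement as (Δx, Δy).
(1.3, -2.0)

The blue triangle was at (9.2, 5.7) in frame 1 and (10.5, 3.7) in frame 3.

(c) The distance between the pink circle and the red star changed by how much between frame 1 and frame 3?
-4.5

Distance in frame 1: 6.0. Distance in frame 3: 1.5.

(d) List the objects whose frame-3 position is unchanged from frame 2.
none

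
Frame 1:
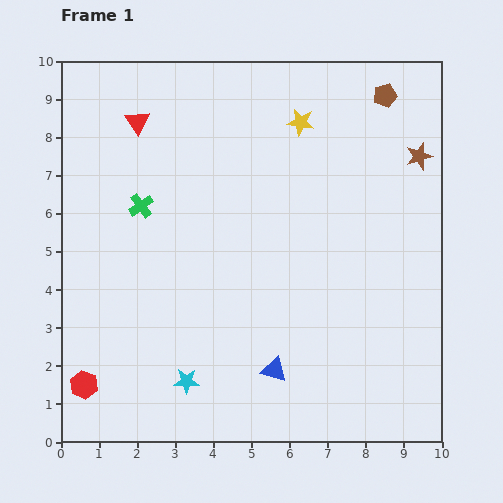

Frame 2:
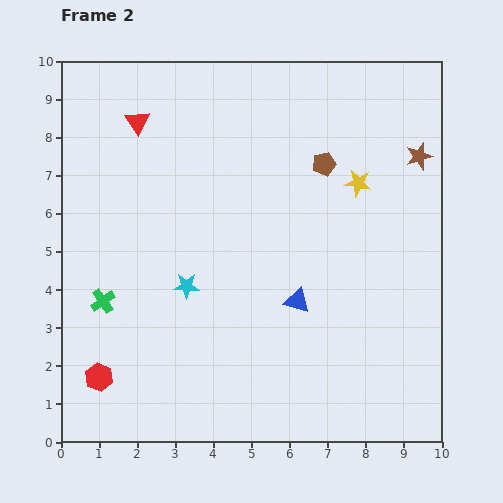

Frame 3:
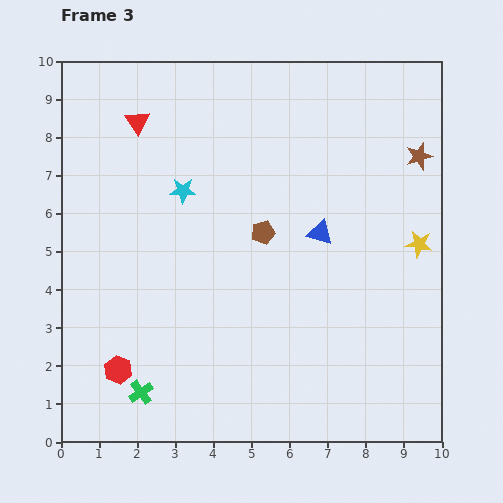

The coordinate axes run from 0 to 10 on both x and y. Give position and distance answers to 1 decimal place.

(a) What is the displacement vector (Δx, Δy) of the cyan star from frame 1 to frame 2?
(0.0, 2.5)

The cyan star was at (3.3, 1.6) in frame 1 and (3.3, 4.1) in frame 2.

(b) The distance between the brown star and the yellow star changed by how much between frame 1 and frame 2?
-1.5

Distance in frame 1: 3.2. Distance in frame 2: 1.7.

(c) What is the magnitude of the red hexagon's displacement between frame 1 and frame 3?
1.0

The red hexagon moved from (0.6, 1.5) to (1.5, 1.9), a distance of √(0.9² + 0.4²) ≈ 1.0.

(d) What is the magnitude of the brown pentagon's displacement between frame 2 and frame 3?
2.4

The brown pentagon moved from (6.9, 7.3) to (5.3, 5.5), a distance of √(1.6² + 1.8²) ≈ 2.4.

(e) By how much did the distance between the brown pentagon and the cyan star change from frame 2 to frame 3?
-2.4

Distance in frame 2: 4.8. Distance in frame 3: 2.4.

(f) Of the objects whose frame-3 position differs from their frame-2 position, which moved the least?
the red hexagon

(moved 0.5)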